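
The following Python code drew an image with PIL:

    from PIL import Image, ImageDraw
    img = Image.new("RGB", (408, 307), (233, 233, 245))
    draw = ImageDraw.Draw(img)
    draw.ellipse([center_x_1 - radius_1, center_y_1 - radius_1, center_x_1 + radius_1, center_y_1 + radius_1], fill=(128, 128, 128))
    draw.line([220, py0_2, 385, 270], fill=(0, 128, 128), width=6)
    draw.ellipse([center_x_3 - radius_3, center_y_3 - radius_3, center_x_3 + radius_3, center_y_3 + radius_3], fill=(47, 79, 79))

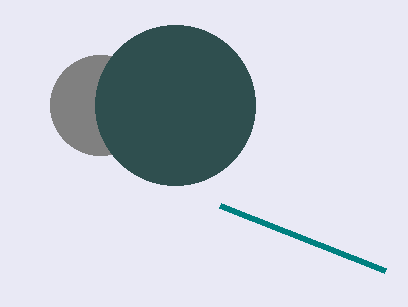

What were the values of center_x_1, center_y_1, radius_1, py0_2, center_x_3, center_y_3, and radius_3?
center_x_1 = 100; center_y_1 = 105; radius_1 = 50; py0_2 = 205; center_x_3 = 175; center_y_3 = 105; radius_3 = 80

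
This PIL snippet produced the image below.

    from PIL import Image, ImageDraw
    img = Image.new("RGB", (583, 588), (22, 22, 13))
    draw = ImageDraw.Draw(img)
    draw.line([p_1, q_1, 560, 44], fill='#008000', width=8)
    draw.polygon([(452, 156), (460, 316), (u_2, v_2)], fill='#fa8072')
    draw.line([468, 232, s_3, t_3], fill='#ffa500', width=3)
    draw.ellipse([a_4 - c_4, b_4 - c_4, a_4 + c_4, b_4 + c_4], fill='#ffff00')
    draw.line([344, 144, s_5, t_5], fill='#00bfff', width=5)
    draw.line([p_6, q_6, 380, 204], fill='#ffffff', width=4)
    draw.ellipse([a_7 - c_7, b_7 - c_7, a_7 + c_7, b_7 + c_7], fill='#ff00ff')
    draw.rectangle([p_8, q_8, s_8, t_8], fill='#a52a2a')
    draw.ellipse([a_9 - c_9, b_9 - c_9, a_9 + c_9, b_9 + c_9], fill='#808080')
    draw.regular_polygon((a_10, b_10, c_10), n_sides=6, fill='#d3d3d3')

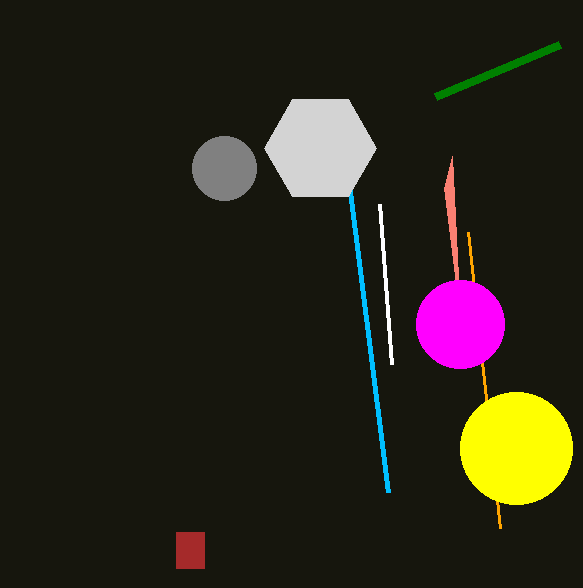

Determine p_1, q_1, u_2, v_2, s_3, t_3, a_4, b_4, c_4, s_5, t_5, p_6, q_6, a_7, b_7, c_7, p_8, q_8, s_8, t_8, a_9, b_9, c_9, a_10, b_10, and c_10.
p_1 = 436; q_1 = 96; u_2 = 444; v_2 = 188; s_3 = 500; t_3 = 528; a_4 = 516; b_4 = 448; c_4 = 56; s_5 = 388; t_5 = 492; p_6 = 392; q_6 = 364; a_7 = 460; b_7 = 324; c_7 = 44; p_8 = 176; q_8 = 532; s_8 = 204; t_8 = 568; a_9 = 224; b_9 = 168; c_9 = 32; a_10 = 320; b_10 = 148; c_10 = 56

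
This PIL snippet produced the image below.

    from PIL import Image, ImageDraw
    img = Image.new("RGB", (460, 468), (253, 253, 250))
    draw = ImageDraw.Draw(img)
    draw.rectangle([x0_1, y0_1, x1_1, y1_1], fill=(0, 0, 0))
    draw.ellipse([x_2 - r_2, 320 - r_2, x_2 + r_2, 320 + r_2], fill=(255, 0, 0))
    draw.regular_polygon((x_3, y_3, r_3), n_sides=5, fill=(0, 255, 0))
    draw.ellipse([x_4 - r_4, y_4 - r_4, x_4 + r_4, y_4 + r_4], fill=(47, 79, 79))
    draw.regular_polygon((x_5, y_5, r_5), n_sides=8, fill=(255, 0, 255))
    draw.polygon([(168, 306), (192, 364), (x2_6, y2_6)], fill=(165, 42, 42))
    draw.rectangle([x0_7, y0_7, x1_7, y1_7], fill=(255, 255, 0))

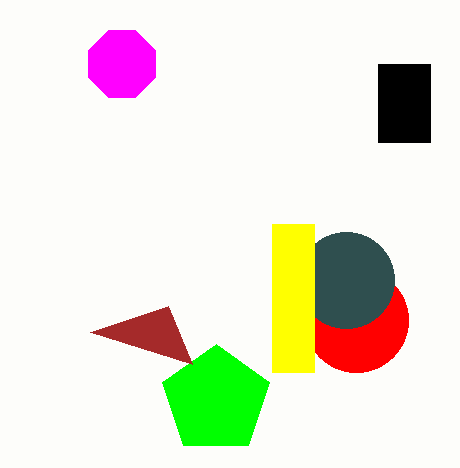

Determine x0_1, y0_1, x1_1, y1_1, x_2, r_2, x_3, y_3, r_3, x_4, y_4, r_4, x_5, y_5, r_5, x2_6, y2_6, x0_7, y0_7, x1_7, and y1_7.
x0_1 = 378; y0_1 = 64; x1_1 = 430; y1_1 = 142; x_2 = 356; r_2 = 52; x_3 = 216; y_3 = 400; r_3 = 56; x_4 = 346; y_4 = 280; r_4 = 48; x_5 = 122; y_5 = 64; r_5 = 36; x2_6 = 90; y2_6 = 332; x0_7 = 272; y0_7 = 224; x1_7 = 314; y1_7 = 372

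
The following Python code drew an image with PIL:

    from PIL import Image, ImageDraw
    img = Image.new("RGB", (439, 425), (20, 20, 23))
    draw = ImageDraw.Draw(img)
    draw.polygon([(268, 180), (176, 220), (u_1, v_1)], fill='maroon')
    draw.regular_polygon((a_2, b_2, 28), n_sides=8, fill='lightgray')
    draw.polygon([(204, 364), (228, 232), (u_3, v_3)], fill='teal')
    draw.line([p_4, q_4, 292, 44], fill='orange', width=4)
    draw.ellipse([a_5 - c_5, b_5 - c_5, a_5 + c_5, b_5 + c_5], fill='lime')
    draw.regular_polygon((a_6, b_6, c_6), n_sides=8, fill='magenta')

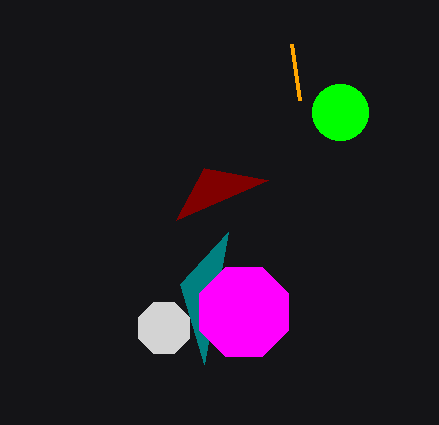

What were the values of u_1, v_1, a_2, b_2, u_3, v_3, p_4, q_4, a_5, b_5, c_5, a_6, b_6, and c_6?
u_1 = 204, v_1 = 168, a_2 = 164, b_2 = 328, u_3 = 180, v_3 = 284, p_4 = 300, q_4 = 100, a_5 = 340, b_5 = 112, c_5 = 28, a_6 = 244, b_6 = 312, c_6 = 48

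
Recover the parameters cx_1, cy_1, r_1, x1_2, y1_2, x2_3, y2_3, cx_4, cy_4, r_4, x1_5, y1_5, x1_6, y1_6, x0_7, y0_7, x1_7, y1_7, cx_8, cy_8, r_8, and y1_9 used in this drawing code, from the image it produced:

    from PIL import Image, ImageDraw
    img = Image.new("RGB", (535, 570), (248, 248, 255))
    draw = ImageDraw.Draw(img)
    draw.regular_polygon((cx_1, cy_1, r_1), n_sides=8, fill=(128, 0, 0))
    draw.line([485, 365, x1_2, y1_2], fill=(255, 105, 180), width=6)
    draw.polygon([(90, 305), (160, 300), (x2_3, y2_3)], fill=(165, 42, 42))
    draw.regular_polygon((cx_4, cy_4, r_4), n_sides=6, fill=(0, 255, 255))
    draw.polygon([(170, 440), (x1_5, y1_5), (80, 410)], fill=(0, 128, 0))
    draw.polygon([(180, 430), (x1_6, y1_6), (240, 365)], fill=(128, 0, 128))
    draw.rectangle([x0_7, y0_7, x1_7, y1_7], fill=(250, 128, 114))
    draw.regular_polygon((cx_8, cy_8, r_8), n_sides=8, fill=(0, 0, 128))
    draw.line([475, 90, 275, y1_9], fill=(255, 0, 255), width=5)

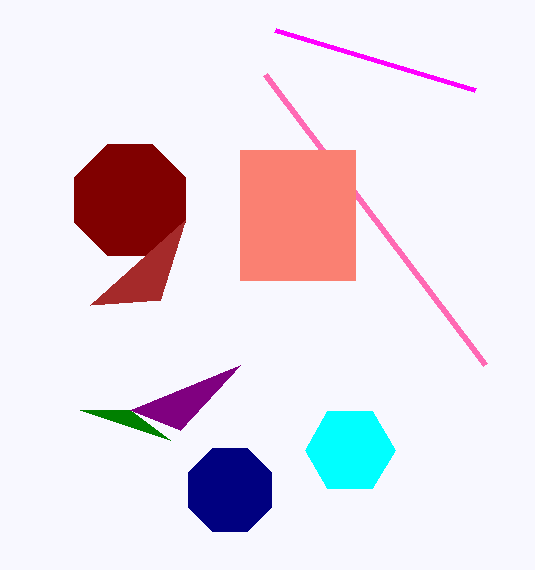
cx_1 = 130, cy_1 = 200, r_1 = 60, x1_2 = 265, y1_2 = 75, x2_3 = 185, y2_3 = 220, cx_4 = 350, cy_4 = 450, r_4 = 45, x1_5 = 130, y1_5 = 410, x1_6 = 130, y1_6 = 410, x0_7 = 240, y0_7 = 150, x1_7 = 355, y1_7 = 280, cx_8 = 230, cy_8 = 490, r_8 = 45, y1_9 = 30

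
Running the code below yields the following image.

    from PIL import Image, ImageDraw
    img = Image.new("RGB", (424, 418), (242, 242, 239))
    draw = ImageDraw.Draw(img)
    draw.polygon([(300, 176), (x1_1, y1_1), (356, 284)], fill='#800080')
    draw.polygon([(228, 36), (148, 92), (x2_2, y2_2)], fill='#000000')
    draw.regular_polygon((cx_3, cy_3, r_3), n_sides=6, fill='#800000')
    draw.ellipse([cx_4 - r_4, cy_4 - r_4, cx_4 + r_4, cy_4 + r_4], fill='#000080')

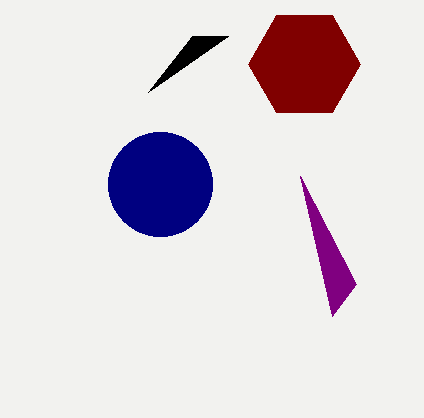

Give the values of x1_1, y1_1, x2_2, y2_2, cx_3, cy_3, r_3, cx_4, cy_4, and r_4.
x1_1 = 332, y1_1 = 316, x2_2 = 192, y2_2 = 36, cx_3 = 304, cy_3 = 64, r_3 = 56, cx_4 = 160, cy_4 = 184, r_4 = 52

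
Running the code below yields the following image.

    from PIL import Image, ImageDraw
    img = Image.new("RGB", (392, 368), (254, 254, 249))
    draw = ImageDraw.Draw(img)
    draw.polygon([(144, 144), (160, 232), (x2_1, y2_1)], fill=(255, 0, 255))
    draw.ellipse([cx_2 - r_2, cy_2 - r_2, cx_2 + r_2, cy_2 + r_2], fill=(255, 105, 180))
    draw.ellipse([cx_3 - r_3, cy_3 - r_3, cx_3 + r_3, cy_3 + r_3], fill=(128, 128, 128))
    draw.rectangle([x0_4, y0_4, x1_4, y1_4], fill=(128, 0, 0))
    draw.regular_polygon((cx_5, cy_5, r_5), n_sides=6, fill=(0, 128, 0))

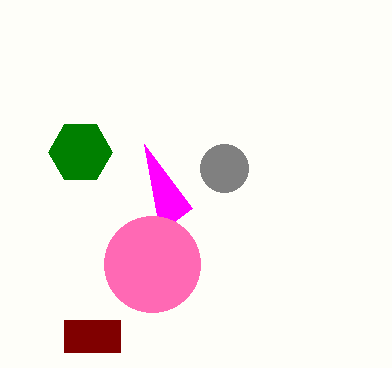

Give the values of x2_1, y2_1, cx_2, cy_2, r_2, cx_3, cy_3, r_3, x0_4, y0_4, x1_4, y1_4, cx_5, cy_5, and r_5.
x2_1 = 192
y2_1 = 208
cx_2 = 152
cy_2 = 264
r_2 = 48
cx_3 = 224
cy_3 = 168
r_3 = 24
x0_4 = 64
y0_4 = 320
x1_4 = 120
y1_4 = 352
cx_5 = 80
cy_5 = 152
r_5 = 32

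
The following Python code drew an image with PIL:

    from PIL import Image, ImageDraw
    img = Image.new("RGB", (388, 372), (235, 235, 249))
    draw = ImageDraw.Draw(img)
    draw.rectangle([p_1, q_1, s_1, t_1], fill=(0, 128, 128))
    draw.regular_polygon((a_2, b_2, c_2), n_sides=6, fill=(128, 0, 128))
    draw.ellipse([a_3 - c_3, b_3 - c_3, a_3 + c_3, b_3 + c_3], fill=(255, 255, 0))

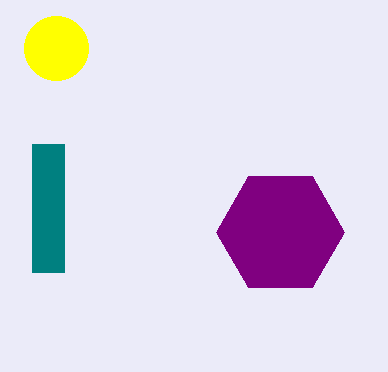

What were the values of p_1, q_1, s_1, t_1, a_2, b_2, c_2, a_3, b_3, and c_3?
p_1 = 32; q_1 = 144; s_1 = 64; t_1 = 272; a_2 = 280; b_2 = 232; c_2 = 64; a_3 = 56; b_3 = 48; c_3 = 32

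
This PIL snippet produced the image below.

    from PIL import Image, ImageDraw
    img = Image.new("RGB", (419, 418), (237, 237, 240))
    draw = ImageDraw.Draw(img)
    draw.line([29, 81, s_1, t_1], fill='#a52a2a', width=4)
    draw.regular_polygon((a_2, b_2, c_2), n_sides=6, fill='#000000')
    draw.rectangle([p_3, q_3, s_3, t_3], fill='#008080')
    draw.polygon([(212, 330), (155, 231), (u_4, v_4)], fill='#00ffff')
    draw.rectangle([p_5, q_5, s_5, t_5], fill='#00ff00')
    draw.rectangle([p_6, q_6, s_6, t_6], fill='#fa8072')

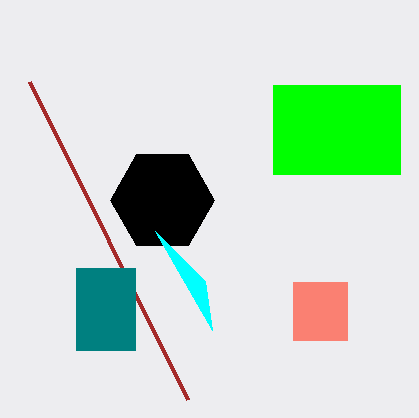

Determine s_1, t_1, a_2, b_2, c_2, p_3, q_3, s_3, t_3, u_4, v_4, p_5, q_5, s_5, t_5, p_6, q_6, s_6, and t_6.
s_1 = 187; t_1 = 399; a_2 = 162; b_2 = 200; c_2 = 52; p_3 = 76; q_3 = 268; s_3 = 135; t_3 = 350; u_4 = 205; v_4 = 281; p_5 = 273; q_5 = 85; s_5 = 400; t_5 = 174; p_6 = 293; q_6 = 282; s_6 = 347; t_6 = 340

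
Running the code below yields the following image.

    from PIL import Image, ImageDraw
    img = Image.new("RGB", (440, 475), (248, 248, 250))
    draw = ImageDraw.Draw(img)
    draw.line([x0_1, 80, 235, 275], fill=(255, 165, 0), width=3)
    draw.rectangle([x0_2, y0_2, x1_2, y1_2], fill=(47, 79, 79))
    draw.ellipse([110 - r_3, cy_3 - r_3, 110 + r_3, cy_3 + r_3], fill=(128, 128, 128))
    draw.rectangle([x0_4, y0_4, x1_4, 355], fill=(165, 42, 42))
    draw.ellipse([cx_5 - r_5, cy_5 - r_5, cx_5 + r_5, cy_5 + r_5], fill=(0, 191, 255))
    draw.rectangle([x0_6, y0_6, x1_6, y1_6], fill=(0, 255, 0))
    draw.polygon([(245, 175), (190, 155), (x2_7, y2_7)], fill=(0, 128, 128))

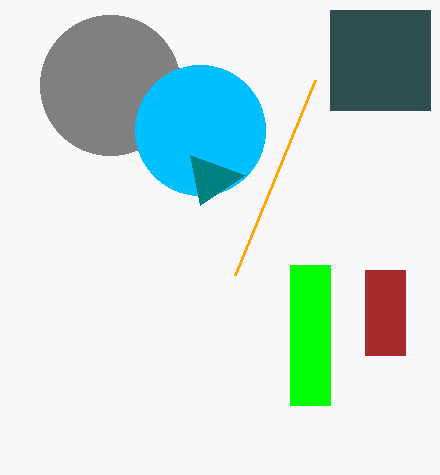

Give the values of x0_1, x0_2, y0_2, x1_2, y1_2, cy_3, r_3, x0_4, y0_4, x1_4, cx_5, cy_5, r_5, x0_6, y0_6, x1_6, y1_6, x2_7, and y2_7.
x0_1 = 315
x0_2 = 330
y0_2 = 10
x1_2 = 430
y1_2 = 110
cy_3 = 85
r_3 = 70
x0_4 = 365
y0_4 = 270
x1_4 = 405
cx_5 = 200
cy_5 = 130
r_5 = 65
x0_6 = 290
y0_6 = 265
x1_6 = 330
y1_6 = 405
x2_7 = 200
y2_7 = 205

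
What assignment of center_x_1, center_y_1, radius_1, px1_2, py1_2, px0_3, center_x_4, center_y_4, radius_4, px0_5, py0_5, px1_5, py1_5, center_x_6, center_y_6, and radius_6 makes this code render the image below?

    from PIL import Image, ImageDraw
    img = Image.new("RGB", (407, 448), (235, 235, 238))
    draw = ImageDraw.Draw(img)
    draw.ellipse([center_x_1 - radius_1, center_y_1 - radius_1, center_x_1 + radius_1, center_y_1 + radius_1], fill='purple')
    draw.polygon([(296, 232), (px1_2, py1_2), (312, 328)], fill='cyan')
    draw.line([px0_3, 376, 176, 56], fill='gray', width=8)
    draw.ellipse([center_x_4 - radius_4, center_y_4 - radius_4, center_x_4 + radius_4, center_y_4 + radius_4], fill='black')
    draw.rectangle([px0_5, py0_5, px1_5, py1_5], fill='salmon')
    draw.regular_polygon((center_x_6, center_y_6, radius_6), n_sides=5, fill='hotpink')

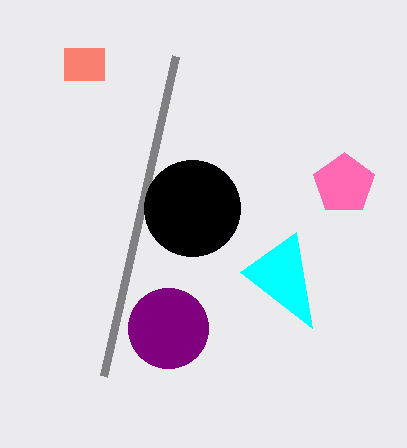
center_x_1 = 168
center_y_1 = 328
radius_1 = 40
px1_2 = 240
py1_2 = 272
px0_3 = 104
center_x_4 = 192
center_y_4 = 208
radius_4 = 48
px0_5 = 64
py0_5 = 48
px1_5 = 104
py1_5 = 80
center_x_6 = 344
center_y_6 = 184
radius_6 = 32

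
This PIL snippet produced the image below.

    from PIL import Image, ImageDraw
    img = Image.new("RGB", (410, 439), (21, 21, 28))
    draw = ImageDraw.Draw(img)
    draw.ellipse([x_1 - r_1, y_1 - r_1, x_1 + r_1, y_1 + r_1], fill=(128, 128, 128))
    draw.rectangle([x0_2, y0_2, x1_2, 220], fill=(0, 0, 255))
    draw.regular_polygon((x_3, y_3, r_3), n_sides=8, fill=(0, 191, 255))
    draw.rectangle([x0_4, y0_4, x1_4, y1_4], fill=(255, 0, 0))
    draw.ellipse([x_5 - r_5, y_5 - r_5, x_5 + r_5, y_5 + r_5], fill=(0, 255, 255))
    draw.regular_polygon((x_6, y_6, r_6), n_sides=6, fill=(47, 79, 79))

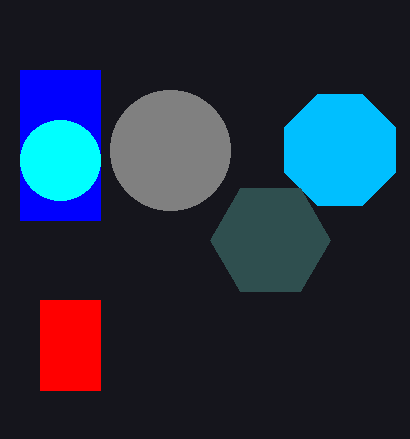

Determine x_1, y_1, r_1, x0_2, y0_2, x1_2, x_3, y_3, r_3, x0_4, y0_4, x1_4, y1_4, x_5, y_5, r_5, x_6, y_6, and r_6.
x_1 = 170
y_1 = 150
r_1 = 60
x0_2 = 20
y0_2 = 70
x1_2 = 100
x_3 = 340
y_3 = 150
r_3 = 60
x0_4 = 40
y0_4 = 300
x1_4 = 100
y1_4 = 390
x_5 = 60
y_5 = 160
r_5 = 40
x_6 = 270
y_6 = 240
r_6 = 60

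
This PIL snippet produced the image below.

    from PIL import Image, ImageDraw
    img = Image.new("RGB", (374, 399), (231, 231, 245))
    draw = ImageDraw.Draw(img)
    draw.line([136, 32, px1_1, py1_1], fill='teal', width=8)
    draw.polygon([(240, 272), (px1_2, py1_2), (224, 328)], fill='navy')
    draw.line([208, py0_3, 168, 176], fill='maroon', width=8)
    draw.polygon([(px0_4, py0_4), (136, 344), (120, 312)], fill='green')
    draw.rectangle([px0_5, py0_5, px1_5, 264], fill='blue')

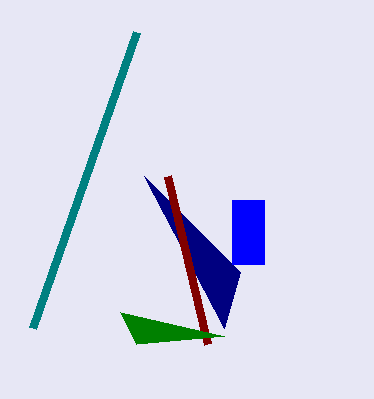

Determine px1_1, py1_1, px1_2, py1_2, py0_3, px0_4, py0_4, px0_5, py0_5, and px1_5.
px1_1 = 32; py1_1 = 328; px1_2 = 144; py1_2 = 176; py0_3 = 344; px0_4 = 224; py0_4 = 336; px0_5 = 232; py0_5 = 200; px1_5 = 264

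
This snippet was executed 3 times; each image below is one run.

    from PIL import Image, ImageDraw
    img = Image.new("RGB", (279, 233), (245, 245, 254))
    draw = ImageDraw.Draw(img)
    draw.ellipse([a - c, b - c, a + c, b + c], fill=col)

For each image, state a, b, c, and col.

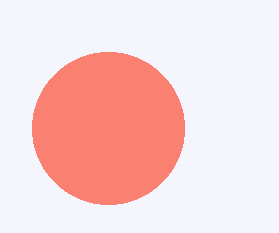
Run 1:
a = 108, b = 128, c = 76, col = 'salmon'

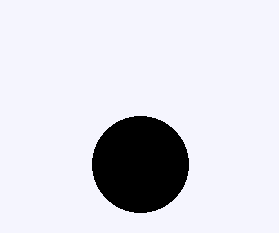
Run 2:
a = 140; b = 164; c = 48; col = 'black'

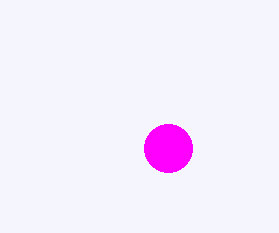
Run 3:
a = 168; b = 148; c = 24; col = 'magenta'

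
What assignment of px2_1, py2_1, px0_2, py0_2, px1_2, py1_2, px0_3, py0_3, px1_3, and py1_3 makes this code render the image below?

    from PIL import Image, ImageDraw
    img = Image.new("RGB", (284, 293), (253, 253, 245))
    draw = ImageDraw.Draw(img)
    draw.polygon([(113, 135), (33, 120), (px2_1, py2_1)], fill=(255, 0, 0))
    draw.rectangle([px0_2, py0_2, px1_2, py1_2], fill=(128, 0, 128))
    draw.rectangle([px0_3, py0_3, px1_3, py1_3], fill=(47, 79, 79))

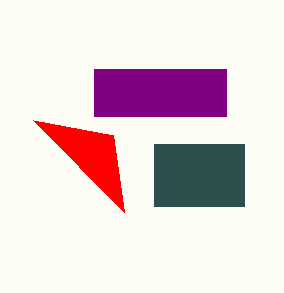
px2_1 = 124, py2_1 = 212, px0_2 = 94, py0_2 = 69, px1_2 = 226, py1_2 = 116, px0_3 = 154, py0_3 = 144, px1_3 = 244, py1_3 = 206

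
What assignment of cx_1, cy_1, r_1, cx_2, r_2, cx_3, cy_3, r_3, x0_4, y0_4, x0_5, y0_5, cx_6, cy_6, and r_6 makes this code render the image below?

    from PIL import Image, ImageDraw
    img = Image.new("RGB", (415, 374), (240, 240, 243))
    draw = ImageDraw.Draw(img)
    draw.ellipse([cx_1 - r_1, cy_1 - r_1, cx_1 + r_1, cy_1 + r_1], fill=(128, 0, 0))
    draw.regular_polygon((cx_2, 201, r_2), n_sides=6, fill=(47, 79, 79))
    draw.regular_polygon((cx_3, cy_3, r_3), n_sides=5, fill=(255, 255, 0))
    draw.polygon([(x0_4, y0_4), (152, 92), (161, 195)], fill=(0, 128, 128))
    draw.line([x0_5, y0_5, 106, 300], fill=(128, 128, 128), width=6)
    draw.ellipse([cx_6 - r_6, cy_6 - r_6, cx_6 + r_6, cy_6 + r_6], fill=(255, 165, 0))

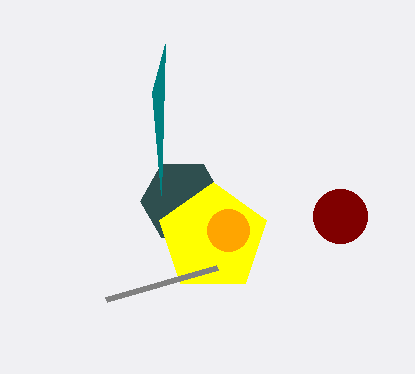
cx_1 = 340, cy_1 = 216, r_1 = 27, cx_2 = 182, r_2 = 42, cx_3 = 213, cy_3 = 238, r_3 = 56, x0_4 = 165, y0_4 = 44, x0_5 = 217, y0_5 = 268, cx_6 = 228, cy_6 = 230, r_6 = 21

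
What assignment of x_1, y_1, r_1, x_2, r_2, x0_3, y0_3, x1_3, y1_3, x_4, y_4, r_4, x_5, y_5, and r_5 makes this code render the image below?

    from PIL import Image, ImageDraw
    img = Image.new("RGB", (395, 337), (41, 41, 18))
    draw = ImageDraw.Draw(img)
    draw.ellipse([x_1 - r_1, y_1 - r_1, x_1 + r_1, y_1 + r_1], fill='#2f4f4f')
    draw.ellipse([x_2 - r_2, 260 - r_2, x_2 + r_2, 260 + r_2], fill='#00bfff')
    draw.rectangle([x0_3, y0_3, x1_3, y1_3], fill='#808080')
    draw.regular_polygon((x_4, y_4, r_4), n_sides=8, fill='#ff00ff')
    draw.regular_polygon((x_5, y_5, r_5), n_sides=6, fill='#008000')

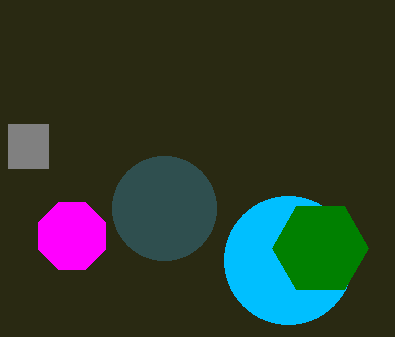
x_1 = 164; y_1 = 208; r_1 = 52; x_2 = 288; r_2 = 64; x0_3 = 8; y0_3 = 124; x1_3 = 48; y1_3 = 168; x_4 = 72; y_4 = 236; r_4 = 36; x_5 = 320; y_5 = 248; r_5 = 48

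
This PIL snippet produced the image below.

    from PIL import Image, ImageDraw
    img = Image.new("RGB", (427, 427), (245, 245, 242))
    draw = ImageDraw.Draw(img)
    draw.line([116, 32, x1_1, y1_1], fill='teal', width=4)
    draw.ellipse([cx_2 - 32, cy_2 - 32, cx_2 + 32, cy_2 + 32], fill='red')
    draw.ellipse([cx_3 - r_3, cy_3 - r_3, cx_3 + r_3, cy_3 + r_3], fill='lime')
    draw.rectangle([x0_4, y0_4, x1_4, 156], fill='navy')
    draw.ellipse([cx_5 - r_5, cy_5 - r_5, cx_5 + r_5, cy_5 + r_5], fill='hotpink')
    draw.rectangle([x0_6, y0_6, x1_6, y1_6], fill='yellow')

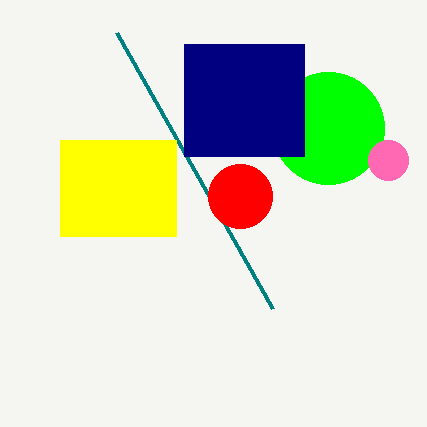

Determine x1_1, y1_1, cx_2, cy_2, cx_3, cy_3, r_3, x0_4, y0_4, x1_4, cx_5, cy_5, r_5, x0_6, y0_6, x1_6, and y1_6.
x1_1 = 272; y1_1 = 308; cx_2 = 240; cy_2 = 196; cx_3 = 328; cy_3 = 128; r_3 = 56; x0_4 = 184; y0_4 = 44; x1_4 = 304; cx_5 = 388; cy_5 = 160; r_5 = 20; x0_6 = 60; y0_6 = 140; x1_6 = 176; y1_6 = 236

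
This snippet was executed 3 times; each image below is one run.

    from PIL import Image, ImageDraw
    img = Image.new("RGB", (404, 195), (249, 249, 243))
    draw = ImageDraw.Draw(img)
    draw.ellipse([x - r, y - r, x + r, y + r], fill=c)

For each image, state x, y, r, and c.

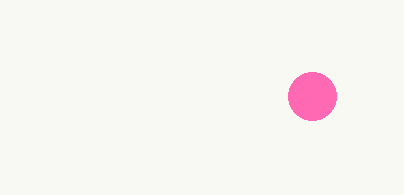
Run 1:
x = 312; y = 96; r = 24; c = 'hotpink'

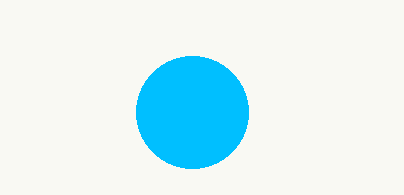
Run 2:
x = 192; y = 112; r = 56; c = 'deepskyblue'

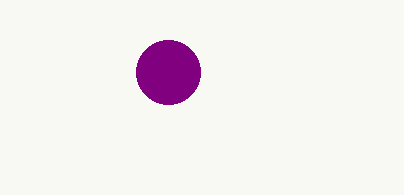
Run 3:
x = 168, y = 72, r = 32, c = 'purple'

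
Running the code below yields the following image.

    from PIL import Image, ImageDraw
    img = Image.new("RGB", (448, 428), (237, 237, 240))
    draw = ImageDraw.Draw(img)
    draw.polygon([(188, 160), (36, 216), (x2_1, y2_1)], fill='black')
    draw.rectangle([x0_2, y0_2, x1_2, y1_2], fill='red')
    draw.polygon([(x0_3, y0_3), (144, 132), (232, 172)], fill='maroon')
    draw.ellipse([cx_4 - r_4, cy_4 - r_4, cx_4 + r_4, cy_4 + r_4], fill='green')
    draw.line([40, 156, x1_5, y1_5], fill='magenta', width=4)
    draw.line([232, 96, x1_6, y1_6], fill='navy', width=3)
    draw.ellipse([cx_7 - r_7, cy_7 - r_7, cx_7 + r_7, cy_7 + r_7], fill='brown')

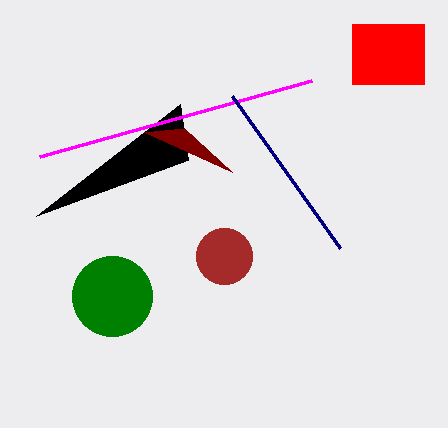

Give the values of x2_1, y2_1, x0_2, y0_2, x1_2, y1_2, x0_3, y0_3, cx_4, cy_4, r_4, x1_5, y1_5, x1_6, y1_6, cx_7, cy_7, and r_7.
x2_1 = 180, y2_1 = 104, x0_2 = 352, y0_2 = 24, x1_2 = 424, y1_2 = 84, x0_3 = 184, y0_3 = 128, cx_4 = 112, cy_4 = 296, r_4 = 40, x1_5 = 312, y1_5 = 80, x1_6 = 340, y1_6 = 248, cx_7 = 224, cy_7 = 256, r_7 = 28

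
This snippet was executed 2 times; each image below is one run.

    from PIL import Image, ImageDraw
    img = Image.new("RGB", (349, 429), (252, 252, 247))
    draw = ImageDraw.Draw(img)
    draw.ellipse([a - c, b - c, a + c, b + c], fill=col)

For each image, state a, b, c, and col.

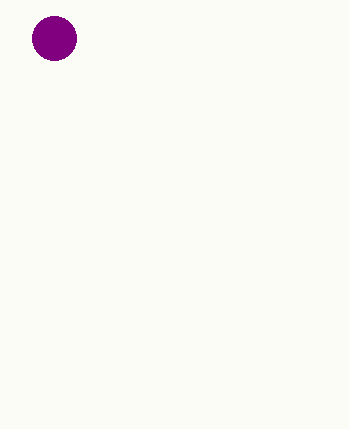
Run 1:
a = 54
b = 38
c = 22
col = 'purple'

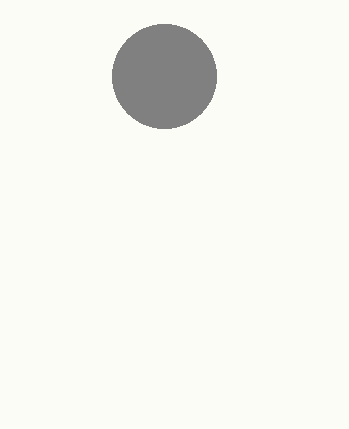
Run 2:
a = 164, b = 76, c = 52, col = 'gray'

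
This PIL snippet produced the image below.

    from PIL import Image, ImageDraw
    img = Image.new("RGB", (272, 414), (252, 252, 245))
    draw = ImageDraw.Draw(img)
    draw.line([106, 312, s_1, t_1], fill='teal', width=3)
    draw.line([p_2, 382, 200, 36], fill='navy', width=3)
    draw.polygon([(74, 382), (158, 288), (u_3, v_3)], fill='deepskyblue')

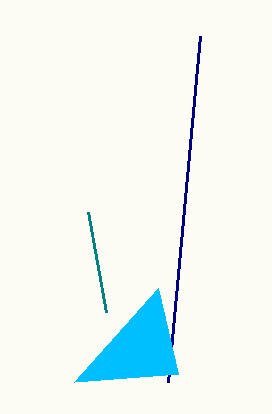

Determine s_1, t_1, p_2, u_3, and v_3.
s_1 = 88; t_1 = 212; p_2 = 168; u_3 = 178; v_3 = 374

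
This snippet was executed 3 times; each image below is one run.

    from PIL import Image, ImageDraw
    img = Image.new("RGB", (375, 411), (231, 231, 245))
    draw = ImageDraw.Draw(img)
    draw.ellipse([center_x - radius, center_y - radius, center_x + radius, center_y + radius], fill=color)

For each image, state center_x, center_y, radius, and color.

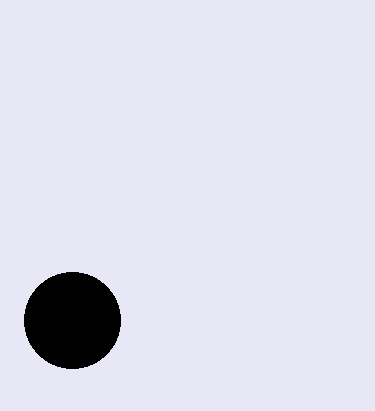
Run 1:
center_x = 72, center_y = 320, radius = 48, color = 'black'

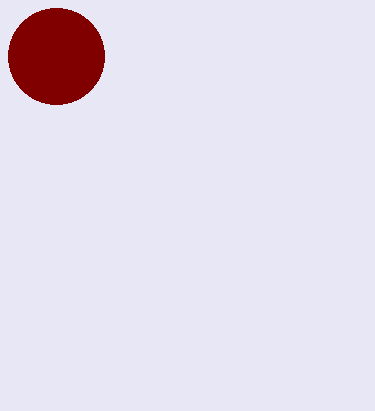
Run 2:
center_x = 56
center_y = 56
radius = 48
color = 'maroon'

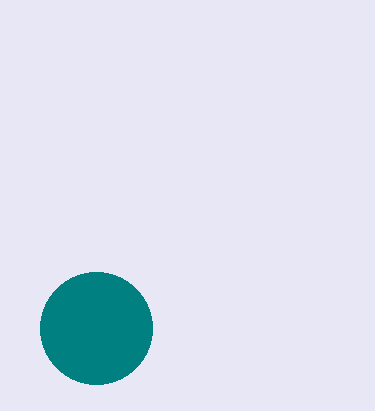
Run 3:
center_x = 96, center_y = 328, radius = 56, color = 'teal'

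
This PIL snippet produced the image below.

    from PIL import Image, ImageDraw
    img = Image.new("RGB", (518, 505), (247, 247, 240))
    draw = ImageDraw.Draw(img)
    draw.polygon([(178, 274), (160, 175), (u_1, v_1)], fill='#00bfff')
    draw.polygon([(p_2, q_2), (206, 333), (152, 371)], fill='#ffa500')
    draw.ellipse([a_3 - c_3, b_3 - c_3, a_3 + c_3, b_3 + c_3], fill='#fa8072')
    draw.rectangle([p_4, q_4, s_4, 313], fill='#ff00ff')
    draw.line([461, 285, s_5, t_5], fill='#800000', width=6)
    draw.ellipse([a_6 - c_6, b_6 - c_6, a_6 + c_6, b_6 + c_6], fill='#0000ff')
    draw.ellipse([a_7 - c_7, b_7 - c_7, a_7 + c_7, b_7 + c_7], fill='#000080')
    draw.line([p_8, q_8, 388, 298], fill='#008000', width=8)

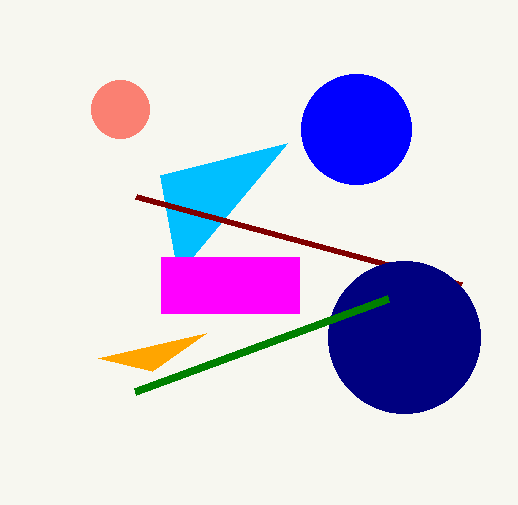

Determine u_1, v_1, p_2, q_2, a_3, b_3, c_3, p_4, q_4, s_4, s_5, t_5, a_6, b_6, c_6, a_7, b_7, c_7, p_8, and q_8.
u_1 = 287
v_1 = 143
p_2 = 98
q_2 = 358
a_3 = 120
b_3 = 109
c_3 = 29
p_4 = 161
q_4 = 257
s_4 = 299
s_5 = 136
t_5 = 197
a_6 = 356
b_6 = 129
c_6 = 55
a_7 = 404
b_7 = 337
c_7 = 76
p_8 = 135
q_8 = 391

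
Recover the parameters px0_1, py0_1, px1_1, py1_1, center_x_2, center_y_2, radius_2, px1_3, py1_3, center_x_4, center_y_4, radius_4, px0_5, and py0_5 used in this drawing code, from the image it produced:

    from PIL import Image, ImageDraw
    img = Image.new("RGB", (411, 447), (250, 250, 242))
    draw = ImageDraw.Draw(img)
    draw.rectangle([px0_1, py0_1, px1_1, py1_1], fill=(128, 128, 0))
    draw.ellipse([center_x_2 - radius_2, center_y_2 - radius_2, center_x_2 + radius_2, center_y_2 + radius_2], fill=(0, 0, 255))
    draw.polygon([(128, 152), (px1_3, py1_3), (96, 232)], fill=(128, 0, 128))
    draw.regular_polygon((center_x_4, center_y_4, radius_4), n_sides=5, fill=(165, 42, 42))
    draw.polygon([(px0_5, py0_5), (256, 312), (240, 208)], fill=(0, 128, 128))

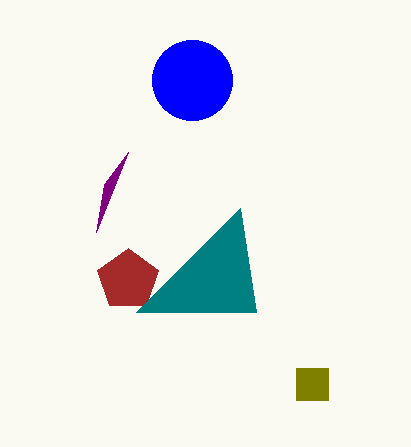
px0_1 = 296
py0_1 = 368
px1_1 = 328
py1_1 = 400
center_x_2 = 192
center_y_2 = 80
radius_2 = 40
px1_3 = 104
py1_3 = 184
center_x_4 = 128
center_y_4 = 280
radius_4 = 32
px0_5 = 136
py0_5 = 312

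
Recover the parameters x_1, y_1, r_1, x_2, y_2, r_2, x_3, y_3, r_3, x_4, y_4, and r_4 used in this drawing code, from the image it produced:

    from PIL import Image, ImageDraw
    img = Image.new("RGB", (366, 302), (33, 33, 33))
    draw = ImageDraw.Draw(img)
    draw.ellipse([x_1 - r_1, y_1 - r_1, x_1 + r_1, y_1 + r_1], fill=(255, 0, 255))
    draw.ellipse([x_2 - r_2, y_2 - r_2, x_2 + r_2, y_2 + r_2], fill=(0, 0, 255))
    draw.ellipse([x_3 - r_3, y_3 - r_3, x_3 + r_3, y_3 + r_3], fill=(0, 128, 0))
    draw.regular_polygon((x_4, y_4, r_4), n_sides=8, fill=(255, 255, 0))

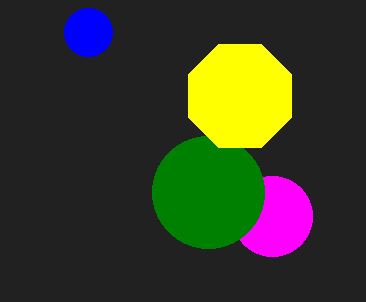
x_1 = 272
y_1 = 216
r_1 = 40
x_2 = 88
y_2 = 32
r_2 = 24
x_3 = 208
y_3 = 192
r_3 = 56
x_4 = 240
y_4 = 96
r_4 = 56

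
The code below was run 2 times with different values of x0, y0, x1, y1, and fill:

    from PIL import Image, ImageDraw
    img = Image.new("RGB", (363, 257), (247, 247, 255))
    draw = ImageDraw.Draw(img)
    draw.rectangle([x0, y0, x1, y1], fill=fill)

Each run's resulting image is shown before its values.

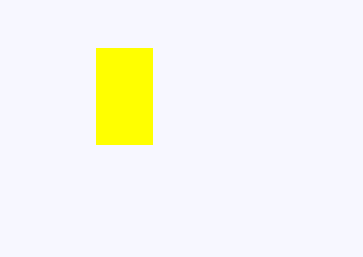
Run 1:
x0 = 96, y0 = 48, x1 = 152, y1 = 144, fill = 'yellow'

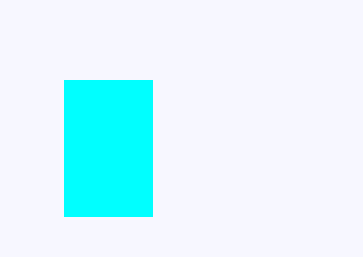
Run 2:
x0 = 64, y0 = 80, x1 = 152, y1 = 216, fill = 'cyan'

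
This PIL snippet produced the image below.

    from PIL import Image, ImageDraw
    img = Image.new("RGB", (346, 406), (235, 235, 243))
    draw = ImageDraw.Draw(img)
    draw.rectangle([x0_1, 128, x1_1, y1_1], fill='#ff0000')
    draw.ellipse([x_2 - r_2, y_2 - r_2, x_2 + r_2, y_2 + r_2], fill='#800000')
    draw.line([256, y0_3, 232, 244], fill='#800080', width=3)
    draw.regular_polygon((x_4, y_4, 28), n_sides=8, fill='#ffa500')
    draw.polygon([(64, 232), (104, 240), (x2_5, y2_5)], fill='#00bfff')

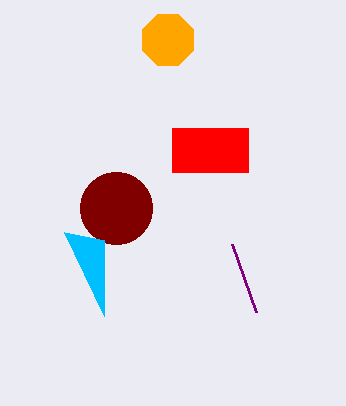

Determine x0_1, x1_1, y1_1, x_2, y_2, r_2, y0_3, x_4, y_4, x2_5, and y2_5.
x0_1 = 172; x1_1 = 248; y1_1 = 172; x_2 = 116; y_2 = 208; r_2 = 36; y0_3 = 312; x_4 = 168; y_4 = 40; x2_5 = 104; y2_5 = 316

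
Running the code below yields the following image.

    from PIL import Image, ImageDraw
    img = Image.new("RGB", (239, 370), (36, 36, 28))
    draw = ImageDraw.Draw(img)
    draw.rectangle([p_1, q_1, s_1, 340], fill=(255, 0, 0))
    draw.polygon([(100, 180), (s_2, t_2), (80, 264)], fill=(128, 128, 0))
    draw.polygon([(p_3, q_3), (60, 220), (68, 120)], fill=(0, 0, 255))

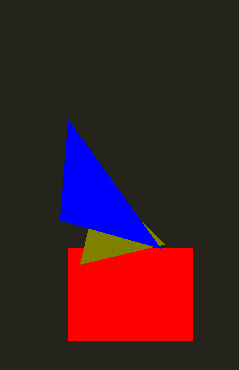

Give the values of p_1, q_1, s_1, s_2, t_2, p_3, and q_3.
p_1 = 68
q_1 = 248
s_1 = 192
s_2 = 164
t_2 = 244
p_3 = 160
q_3 = 248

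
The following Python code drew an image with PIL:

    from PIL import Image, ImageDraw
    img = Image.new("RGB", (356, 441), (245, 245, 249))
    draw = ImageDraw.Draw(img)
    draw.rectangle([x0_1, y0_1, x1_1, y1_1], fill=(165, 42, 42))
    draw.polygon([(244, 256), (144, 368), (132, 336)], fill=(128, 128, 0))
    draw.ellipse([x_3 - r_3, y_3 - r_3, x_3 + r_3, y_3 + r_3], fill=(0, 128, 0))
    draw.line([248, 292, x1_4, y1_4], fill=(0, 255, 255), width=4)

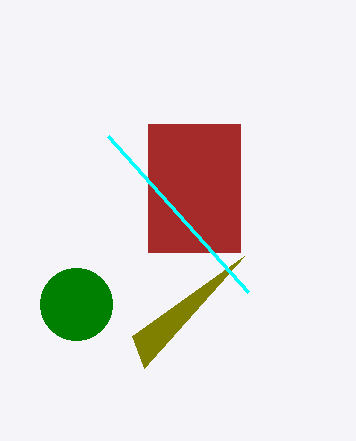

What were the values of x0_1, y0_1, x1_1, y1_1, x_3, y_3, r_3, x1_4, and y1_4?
x0_1 = 148
y0_1 = 124
x1_1 = 240
y1_1 = 252
x_3 = 76
y_3 = 304
r_3 = 36
x1_4 = 108
y1_4 = 136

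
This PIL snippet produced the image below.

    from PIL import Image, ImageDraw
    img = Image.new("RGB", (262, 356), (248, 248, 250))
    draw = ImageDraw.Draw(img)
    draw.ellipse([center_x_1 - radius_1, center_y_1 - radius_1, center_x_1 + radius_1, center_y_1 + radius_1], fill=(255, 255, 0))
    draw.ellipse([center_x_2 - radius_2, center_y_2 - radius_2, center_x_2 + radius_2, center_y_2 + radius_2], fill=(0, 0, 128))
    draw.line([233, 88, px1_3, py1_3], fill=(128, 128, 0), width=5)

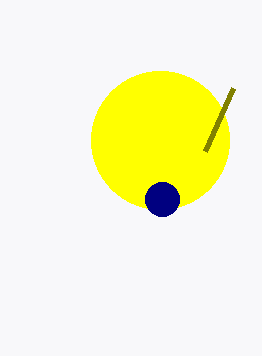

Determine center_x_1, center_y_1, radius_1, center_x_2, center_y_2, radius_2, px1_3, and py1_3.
center_x_1 = 160
center_y_1 = 140
radius_1 = 69
center_x_2 = 162
center_y_2 = 199
radius_2 = 17
px1_3 = 205
py1_3 = 151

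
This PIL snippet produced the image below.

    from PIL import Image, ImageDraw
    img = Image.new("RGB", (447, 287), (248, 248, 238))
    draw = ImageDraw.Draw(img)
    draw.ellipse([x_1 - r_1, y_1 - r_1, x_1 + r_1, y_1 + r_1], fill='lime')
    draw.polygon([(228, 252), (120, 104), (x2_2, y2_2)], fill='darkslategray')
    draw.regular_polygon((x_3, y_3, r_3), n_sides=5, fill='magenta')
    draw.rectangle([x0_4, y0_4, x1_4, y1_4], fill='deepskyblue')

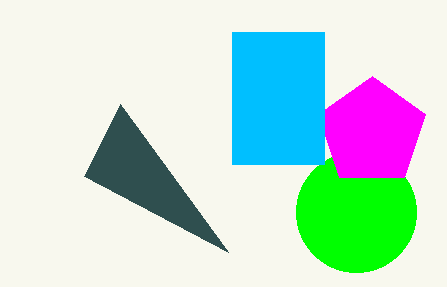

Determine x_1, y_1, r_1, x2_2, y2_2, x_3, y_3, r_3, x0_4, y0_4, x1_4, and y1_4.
x_1 = 356; y_1 = 212; r_1 = 60; x2_2 = 84; y2_2 = 176; x_3 = 372; y_3 = 132; r_3 = 56; x0_4 = 232; y0_4 = 32; x1_4 = 324; y1_4 = 164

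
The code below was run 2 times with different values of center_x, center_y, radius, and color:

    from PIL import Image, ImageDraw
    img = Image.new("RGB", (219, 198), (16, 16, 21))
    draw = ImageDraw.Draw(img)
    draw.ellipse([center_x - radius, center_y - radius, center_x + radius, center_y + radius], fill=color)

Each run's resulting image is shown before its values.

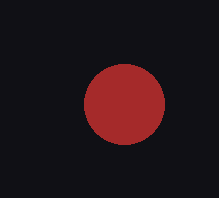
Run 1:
center_x = 124, center_y = 104, radius = 40, color = 'brown'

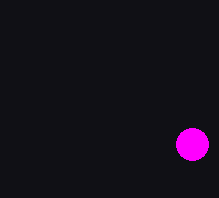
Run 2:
center_x = 192; center_y = 144; radius = 16; color = 'magenta'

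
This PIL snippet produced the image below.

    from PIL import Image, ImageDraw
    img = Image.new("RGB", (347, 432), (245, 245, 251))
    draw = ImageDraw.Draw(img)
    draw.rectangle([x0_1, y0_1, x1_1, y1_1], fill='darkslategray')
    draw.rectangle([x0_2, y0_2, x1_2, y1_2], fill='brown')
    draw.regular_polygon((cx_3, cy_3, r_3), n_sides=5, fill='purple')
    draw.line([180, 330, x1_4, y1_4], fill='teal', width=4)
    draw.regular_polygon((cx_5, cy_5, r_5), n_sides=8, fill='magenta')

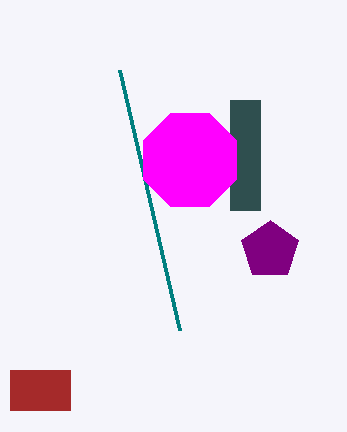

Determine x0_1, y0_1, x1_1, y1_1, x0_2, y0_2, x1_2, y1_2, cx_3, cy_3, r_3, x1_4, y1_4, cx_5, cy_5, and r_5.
x0_1 = 230, y0_1 = 100, x1_1 = 260, y1_1 = 210, x0_2 = 10, y0_2 = 370, x1_2 = 70, y1_2 = 410, cx_3 = 270, cy_3 = 250, r_3 = 30, x1_4 = 120, y1_4 = 70, cx_5 = 190, cy_5 = 160, r_5 = 50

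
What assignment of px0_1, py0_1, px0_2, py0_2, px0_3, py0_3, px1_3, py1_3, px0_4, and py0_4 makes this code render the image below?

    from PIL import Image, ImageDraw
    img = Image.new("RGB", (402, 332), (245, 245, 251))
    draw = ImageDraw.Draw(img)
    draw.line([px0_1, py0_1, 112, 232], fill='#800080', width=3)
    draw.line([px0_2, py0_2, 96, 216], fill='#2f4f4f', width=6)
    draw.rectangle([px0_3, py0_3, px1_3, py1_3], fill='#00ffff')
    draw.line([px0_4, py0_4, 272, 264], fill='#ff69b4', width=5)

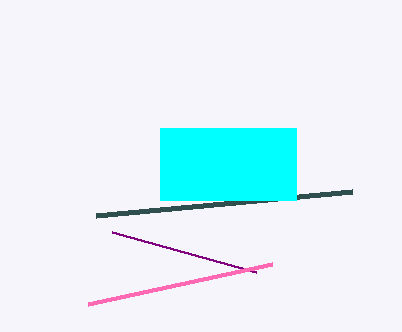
px0_1 = 256
py0_1 = 272
px0_2 = 352
py0_2 = 192
px0_3 = 160
py0_3 = 128
px1_3 = 296
py1_3 = 200
px0_4 = 88
py0_4 = 304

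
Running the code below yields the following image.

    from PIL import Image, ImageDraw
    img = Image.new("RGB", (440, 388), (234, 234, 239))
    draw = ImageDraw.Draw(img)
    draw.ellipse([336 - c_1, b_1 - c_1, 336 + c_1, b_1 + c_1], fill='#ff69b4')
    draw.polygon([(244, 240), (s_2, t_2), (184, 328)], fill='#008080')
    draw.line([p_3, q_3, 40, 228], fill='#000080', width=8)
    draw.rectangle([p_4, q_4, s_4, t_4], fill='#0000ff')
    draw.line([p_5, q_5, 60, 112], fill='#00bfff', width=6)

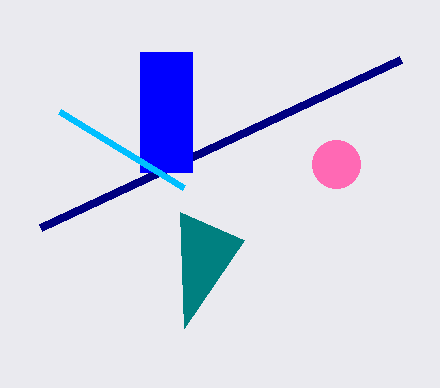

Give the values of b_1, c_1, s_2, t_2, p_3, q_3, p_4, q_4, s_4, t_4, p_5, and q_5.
b_1 = 164
c_1 = 24
s_2 = 180
t_2 = 212
p_3 = 400
q_3 = 60
p_4 = 140
q_4 = 52
s_4 = 192
t_4 = 172
p_5 = 184
q_5 = 188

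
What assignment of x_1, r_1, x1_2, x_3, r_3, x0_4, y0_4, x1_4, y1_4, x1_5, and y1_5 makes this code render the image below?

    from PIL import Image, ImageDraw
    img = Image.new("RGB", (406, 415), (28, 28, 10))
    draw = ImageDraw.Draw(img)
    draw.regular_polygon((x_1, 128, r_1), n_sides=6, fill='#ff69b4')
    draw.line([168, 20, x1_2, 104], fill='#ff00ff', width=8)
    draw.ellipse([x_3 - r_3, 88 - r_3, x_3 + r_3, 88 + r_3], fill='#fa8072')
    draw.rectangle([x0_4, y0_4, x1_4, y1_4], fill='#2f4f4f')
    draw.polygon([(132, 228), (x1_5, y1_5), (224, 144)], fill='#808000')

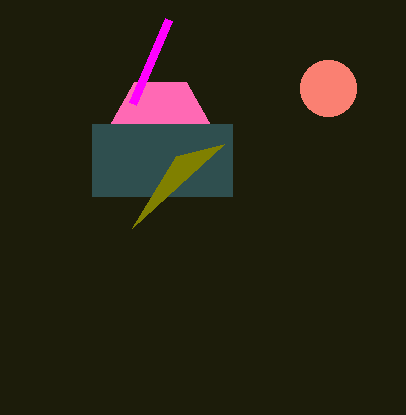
x_1 = 160
r_1 = 52
x1_2 = 132
x_3 = 328
r_3 = 28
x0_4 = 92
y0_4 = 124
x1_4 = 232
y1_4 = 196
x1_5 = 176
y1_5 = 156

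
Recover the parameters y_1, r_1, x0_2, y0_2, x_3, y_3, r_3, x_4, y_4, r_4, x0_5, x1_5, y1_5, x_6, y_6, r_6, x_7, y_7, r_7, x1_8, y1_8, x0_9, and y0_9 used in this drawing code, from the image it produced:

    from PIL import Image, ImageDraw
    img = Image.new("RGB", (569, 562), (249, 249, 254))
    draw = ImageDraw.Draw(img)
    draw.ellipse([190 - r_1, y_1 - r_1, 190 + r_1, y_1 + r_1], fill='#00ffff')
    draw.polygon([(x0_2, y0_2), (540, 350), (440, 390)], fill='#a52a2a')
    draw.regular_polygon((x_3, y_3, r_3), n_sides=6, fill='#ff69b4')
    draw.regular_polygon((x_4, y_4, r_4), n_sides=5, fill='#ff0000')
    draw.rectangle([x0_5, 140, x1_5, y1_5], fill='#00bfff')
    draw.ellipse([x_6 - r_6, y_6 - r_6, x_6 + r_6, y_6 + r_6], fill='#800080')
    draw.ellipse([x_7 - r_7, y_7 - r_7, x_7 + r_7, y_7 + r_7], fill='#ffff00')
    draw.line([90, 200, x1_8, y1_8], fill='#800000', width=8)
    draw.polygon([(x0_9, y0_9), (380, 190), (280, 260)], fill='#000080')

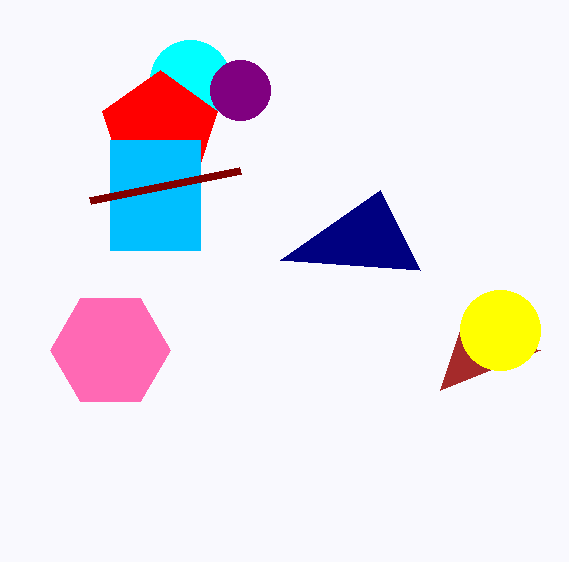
y_1 = 80
r_1 = 40
x0_2 = 460
y0_2 = 330
x_3 = 110
y_3 = 350
r_3 = 60
x_4 = 160
y_4 = 130
r_4 = 60
x0_5 = 110
x1_5 = 200
y1_5 = 250
x_6 = 240
y_6 = 90
r_6 = 30
x_7 = 500
y_7 = 330
r_7 = 40
x1_8 = 240
y1_8 = 170
x0_9 = 420
y0_9 = 270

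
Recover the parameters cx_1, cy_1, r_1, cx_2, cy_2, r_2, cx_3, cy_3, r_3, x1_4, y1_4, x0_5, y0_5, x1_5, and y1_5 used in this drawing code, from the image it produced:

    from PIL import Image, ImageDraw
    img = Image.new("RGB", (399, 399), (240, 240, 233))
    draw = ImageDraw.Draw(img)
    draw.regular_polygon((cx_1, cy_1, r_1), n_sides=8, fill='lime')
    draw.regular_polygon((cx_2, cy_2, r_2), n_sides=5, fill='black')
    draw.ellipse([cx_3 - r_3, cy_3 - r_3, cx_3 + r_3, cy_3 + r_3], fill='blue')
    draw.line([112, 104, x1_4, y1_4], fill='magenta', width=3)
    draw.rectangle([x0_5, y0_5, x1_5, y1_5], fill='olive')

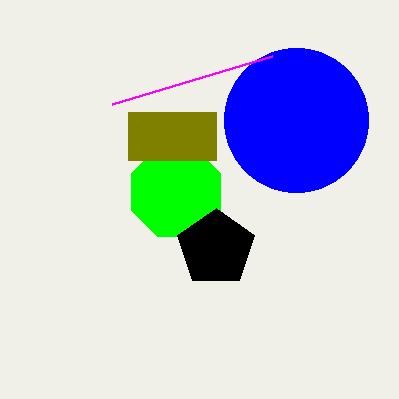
cx_1 = 176, cy_1 = 192, r_1 = 48, cx_2 = 216, cy_2 = 248, r_2 = 40, cx_3 = 296, cy_3 = 120, r_3 = 72, x1_4 = 272, y1_4 = 56, x0_5 = 128, y0_5 = 112, x1_5 = 216, y1_5 = 160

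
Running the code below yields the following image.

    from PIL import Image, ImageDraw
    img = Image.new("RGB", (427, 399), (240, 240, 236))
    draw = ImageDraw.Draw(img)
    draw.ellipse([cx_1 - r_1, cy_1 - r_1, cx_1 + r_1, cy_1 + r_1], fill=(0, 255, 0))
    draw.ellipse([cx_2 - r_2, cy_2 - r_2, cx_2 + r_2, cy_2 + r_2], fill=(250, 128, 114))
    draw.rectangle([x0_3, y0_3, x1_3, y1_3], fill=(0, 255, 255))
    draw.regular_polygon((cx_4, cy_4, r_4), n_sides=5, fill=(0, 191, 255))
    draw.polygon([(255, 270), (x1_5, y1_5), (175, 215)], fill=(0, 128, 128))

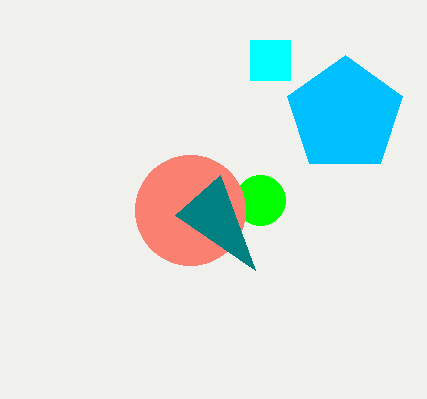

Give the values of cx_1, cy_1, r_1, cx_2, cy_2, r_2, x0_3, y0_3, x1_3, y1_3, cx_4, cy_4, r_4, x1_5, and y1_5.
cx_1 = 260, cy_1 = 200, r_1 = 25, cx_2 = 190, cy_2 = 210, r_2 = 55, x0_3 = 250, y0_3 = 40, x1_3 = 290, y1_3 = 80, cx_4 = 345, cy_4 = 115, r_4 = 60, x1_5 = 220, y1_5 = 175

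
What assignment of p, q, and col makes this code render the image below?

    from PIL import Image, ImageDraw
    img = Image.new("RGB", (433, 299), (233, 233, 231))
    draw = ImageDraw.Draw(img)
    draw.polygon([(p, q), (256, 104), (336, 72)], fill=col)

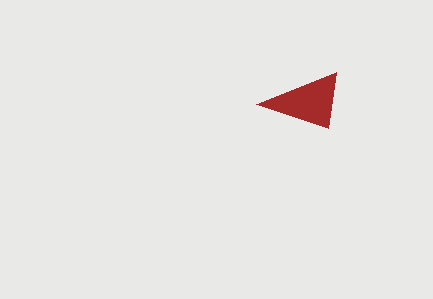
p = 328; q = 128; col = 'brown'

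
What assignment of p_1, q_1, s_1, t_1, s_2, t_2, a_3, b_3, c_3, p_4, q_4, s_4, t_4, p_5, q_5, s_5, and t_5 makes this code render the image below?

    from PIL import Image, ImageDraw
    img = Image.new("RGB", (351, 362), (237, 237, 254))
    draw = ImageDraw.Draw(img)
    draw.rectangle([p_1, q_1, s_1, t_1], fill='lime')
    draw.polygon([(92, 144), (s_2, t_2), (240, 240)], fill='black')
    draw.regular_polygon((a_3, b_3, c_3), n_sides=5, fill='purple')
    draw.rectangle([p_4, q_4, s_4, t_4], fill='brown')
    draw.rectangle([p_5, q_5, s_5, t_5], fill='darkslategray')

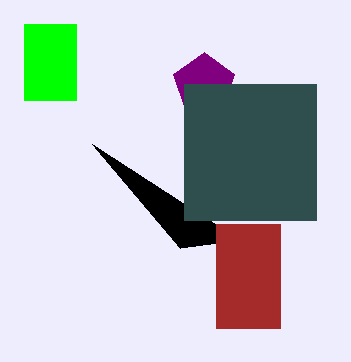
p_1 = 24, q_1 = 24, s_1 = 76, t_1 = 100, s_2 = 180, t_2 = 248, a_3 = 204, b_3 = 84, c_3 = 32, p_4 = 216, q_4 = 224, s_4 = 280, t_4 = 328, p_5 = 184, q_5 = 84, s_5 = 316, t_5 = 220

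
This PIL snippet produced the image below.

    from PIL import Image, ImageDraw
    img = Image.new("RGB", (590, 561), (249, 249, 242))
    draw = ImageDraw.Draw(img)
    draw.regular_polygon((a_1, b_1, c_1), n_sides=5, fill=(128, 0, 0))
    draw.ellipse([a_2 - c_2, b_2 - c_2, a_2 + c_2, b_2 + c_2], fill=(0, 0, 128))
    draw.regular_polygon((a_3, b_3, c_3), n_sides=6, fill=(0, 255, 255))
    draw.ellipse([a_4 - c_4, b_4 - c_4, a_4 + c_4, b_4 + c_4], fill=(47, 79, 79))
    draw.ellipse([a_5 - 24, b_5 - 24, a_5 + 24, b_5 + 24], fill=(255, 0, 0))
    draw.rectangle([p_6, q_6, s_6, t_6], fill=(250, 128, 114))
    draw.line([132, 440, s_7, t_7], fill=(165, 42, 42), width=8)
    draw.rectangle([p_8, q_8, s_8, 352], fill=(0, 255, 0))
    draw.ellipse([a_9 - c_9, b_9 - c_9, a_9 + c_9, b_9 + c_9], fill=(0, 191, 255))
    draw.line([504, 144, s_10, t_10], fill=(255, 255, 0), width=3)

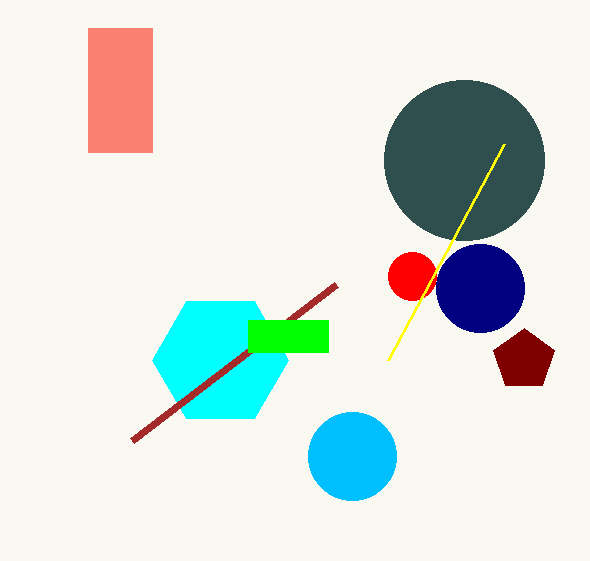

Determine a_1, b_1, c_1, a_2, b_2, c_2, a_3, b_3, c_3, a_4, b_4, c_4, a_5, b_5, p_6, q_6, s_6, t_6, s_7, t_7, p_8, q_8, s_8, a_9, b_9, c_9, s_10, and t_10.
a_1 = 524; b_1 = 360; c_1 = 32; a_2 = 480; b_2 = 288; c_2 = 44; a_3 = 220; b_3 = 360; c_3 = 68; a_4 = 464; b_4 = 160; c_4 = 80; a_5 = 412; b_5 = 276; p_6 = 88; q_6 = 28; s_6 = 152; t_6 = 152; s_7 = 336; t_7 = 284; p_8 = 248; q_8 = 320; s_8 = 328; a_9 = 352; b_9 = 456; c_9 = 44; s_10 = 388; t_10 = 360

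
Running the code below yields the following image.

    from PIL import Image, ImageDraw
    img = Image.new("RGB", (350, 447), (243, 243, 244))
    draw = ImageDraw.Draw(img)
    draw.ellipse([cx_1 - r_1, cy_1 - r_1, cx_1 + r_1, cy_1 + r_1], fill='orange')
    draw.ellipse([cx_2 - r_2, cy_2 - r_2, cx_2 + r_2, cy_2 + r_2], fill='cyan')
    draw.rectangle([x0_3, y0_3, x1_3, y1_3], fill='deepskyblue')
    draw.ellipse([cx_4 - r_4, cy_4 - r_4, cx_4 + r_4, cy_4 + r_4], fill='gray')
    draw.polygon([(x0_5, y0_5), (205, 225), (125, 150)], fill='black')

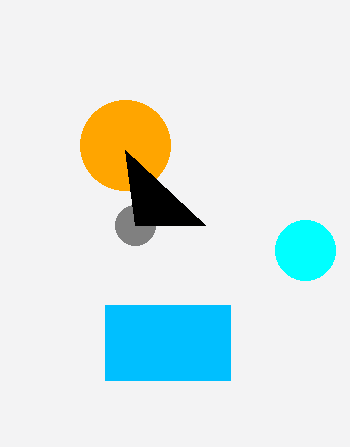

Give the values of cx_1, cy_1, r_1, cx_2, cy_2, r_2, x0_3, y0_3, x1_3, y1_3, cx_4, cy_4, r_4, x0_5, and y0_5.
cx_1 = 125; cy_1 = 145; r_1 = 45; cx_2 = 305; cy_2 = 250; r_2 = 30; x0_3 = 105; y0_3 = 305; x1_3 = 230; y1_3 = 380; cx_4 = 135; cy_4 = 225; r_4 = 20; x0_5 = 135; y0_5 = 225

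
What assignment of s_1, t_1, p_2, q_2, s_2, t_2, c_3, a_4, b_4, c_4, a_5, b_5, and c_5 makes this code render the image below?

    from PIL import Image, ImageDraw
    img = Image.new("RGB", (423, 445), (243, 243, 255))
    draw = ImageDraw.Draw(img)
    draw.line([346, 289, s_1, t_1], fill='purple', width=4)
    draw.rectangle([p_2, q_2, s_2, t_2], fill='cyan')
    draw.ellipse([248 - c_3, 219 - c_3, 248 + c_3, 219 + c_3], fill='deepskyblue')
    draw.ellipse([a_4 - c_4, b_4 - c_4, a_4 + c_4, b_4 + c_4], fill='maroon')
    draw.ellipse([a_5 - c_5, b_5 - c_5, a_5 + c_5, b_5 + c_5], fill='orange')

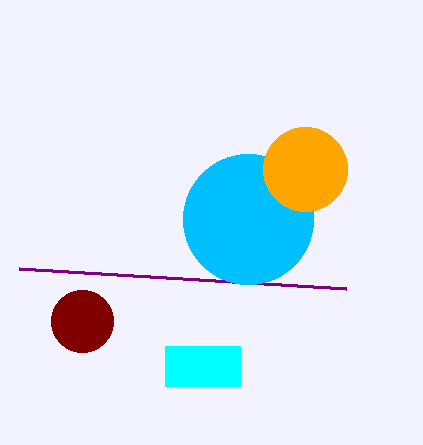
s_1 = 19
t_1 = 269
p_2 = 165
q_2 = 346
s_2 = 240
t_2 = 386
c_3 = 65
a_4 = 82
b_4 = 321
c_4 = 31
a_5 = 305
b_5 = 169
c_5 = 42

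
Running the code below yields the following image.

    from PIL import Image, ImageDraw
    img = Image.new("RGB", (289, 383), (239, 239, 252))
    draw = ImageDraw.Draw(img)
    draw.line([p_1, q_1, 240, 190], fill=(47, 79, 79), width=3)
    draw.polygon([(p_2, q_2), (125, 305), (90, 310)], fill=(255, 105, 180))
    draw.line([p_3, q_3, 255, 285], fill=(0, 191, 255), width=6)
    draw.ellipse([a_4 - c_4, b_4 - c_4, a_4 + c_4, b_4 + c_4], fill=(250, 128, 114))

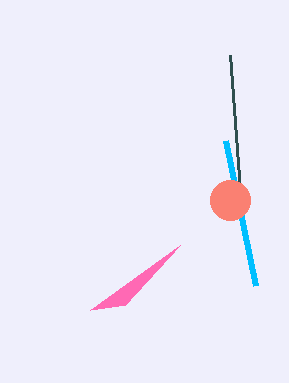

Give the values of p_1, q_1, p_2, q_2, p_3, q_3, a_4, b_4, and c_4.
p_1 = 230; q_1 = 55; p_2 = 180; q_2 = 245; p_3 = 225; q_3 = 140; a_4 = 230; b_4 = 200; c_4 = 20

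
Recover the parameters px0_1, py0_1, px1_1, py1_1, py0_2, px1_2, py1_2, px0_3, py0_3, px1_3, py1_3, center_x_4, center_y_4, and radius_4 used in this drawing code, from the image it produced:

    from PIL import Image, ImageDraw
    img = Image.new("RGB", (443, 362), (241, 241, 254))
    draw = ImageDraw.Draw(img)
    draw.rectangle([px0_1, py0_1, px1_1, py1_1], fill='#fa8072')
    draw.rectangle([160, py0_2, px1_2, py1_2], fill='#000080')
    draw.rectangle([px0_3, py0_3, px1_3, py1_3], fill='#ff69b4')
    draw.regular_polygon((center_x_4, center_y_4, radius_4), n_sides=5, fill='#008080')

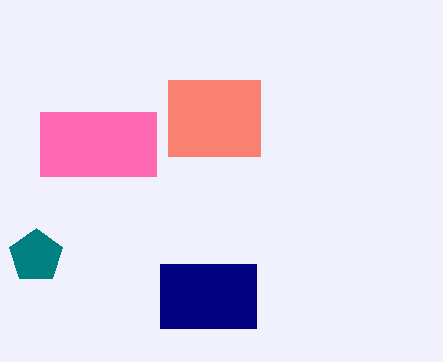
px0_1 = 168
py0_1 = 80
px1_1 = 260
py1_1 = 156
py0_2 = 264
px1_2 = 256
py1_2 = 328
px0_3 = 40
py0_3 = 112
px1_3 = 156
py1_3 = 176
center_x_4 = 36
center_y_4 = 256
radius_4 = 28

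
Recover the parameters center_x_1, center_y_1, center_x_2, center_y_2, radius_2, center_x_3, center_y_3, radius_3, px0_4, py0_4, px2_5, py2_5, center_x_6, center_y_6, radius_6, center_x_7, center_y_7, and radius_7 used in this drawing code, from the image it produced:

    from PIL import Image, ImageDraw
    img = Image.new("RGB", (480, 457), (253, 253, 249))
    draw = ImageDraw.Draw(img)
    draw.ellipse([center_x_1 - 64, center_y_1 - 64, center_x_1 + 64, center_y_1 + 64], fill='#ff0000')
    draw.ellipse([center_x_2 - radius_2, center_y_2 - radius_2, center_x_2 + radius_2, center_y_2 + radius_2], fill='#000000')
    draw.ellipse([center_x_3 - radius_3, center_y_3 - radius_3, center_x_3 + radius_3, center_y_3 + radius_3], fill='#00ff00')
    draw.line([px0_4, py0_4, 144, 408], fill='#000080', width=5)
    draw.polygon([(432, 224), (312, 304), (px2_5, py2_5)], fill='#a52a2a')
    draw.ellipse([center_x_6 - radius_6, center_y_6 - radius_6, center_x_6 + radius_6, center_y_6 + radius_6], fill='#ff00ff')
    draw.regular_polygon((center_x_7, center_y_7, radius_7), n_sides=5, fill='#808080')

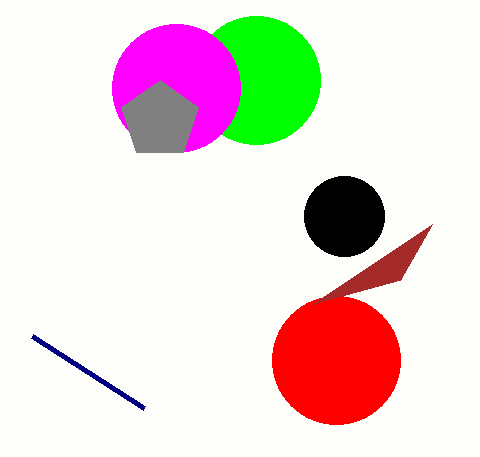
center_x_1 = 336, center_y_1 = 360, center_x_2 = 344, center_y_2 = 216, radius_2 = 40, center_x_3 = 256, center_y_3 = 80, radius_3 = 64, px0_4 = 32, py0_4 = 336, px2_5 = 400, py2_5 = 280, center_x_6 = 176, center_y_6 = 88, radius_6 = 64, center_x_7 = 160, center_y_7 = 120, radius_7 = 40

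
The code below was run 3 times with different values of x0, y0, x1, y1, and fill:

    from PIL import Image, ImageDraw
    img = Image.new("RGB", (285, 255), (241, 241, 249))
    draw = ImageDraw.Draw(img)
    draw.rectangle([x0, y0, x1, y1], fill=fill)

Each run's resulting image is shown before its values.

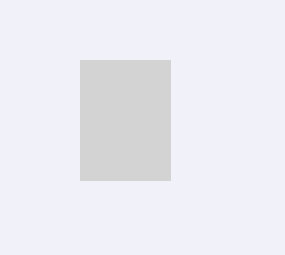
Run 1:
x0 = 80; y0 = 60; x1 = 170; y1 = 180; fill = 'lightgray'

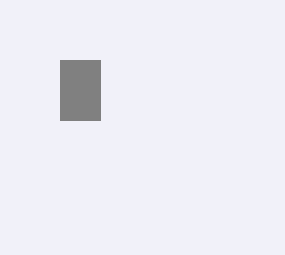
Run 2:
x0 = 60; y0 = 60; x1 = 100; y1 = 120; fill = 'gray'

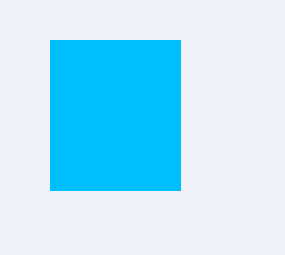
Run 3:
x0 = 50
y0 = 40
x1 = 180
y1 = 190
fill = 'deepskyblue'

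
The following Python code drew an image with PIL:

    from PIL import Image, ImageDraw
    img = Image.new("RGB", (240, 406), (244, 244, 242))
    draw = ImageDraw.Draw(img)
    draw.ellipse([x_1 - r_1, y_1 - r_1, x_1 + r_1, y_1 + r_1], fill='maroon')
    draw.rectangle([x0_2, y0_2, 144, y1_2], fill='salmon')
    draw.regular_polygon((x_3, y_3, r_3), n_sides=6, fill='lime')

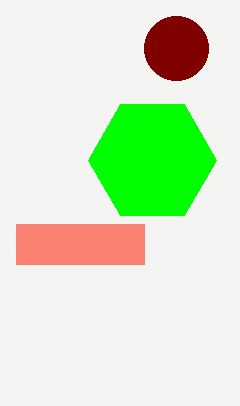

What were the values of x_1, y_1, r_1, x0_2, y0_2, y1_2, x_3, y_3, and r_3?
x_1 = 176
y_1 = 48
r_1 = 32
x0_2 = 16
y0_2 = 224
y1_2 = 264
x_3 = 152
y_3 = 160
r_3 = 64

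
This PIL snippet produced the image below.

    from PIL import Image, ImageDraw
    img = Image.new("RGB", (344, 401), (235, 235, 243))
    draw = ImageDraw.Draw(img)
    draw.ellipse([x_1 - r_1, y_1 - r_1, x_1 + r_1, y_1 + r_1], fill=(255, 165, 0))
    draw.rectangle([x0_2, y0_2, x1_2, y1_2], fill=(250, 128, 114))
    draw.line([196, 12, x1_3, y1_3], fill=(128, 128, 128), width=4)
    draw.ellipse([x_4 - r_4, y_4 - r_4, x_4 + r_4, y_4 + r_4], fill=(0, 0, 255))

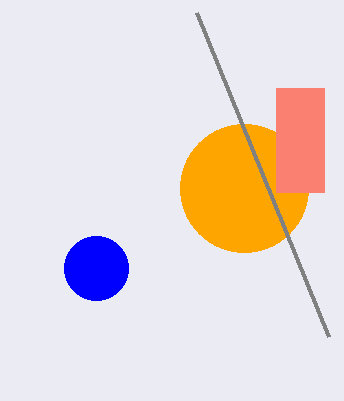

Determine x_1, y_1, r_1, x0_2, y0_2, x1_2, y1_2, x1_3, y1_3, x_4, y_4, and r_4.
x_1 = 244, y_1 = 188, r_1 = 64, x0_2 = 276, y0_2 = 88, x1_2 = 324, y1_2 = 192, x1_3 = 328, y1_3 = 336, x_4 = 96, y_4 = 268, r_4 = 32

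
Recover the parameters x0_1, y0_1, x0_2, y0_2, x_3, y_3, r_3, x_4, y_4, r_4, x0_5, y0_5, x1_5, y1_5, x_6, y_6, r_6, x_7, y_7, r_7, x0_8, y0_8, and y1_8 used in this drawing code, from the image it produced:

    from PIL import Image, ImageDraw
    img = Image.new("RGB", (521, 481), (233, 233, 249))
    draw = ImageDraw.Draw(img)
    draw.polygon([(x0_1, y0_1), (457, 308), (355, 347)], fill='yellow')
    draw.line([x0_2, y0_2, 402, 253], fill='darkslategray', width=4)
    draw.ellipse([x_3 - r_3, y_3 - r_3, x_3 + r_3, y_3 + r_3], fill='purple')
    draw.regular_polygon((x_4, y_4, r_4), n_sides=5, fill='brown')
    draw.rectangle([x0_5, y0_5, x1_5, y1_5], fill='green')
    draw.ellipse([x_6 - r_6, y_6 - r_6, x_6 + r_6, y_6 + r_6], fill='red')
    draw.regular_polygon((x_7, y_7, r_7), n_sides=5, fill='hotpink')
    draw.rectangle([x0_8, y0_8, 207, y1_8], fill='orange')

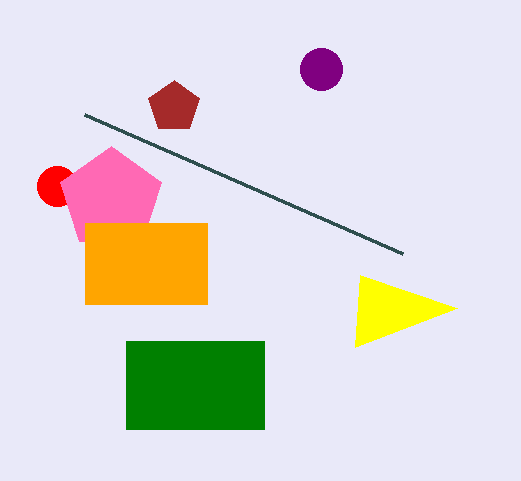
x0_1 = 360, y0_1 = 275, x0_2 = 84, y0_2 = 114, x_3 = 321, y_3 = 69, r_3 = 21, x_4 = 174, y_4 = 107, r_4 = 27, x0_5 = 126, y0_5 = 341, x1_5 = 264, y1_5 = 429, x_6 = 57, y_6 = 186, r_6 = 20, x_7 = 111, y_7 = 199, r_7 = 53, x0_8 = 85, y0_8 = 223, y1_8 = 304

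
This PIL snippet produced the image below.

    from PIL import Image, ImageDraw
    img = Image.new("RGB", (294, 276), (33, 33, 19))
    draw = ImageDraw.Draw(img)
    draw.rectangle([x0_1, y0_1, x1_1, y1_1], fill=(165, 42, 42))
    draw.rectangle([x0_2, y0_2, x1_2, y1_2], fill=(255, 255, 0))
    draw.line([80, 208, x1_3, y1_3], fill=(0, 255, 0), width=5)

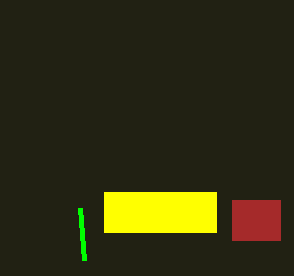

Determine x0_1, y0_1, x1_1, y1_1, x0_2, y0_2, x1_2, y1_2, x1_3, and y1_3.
x0_1 = 232
y0_1 = 200
x1_1 = 280
y1_1 = 240
x0_2 = 104
y0_2 = 192
x1_2 = 216
y1_2 = 232
x1_3 = 84
y1_3 = 260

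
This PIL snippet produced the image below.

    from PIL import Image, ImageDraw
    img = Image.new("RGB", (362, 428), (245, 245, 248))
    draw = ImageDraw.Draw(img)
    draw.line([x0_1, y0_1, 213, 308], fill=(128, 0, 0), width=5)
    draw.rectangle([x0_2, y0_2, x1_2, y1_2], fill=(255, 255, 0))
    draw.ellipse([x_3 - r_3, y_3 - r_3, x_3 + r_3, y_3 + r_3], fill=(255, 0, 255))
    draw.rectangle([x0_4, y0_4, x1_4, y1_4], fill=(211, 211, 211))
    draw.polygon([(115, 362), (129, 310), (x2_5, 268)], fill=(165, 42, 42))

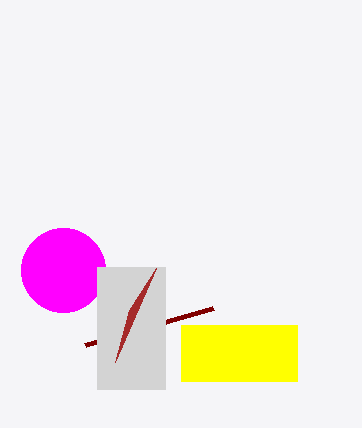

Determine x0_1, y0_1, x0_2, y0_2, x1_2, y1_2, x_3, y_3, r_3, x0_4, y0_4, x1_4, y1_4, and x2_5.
x0_1 = 85, y0_1 = 345, x0_2 = 181, y0_2 = 325, x1_2 = 297, y1_2 = 381, x_3 = 63, y_3 = 270, r_3 = 42, x0_4 = 97, y0_4 = 267, x1_4 = 165, y1_4 = 389, x2_5 = 156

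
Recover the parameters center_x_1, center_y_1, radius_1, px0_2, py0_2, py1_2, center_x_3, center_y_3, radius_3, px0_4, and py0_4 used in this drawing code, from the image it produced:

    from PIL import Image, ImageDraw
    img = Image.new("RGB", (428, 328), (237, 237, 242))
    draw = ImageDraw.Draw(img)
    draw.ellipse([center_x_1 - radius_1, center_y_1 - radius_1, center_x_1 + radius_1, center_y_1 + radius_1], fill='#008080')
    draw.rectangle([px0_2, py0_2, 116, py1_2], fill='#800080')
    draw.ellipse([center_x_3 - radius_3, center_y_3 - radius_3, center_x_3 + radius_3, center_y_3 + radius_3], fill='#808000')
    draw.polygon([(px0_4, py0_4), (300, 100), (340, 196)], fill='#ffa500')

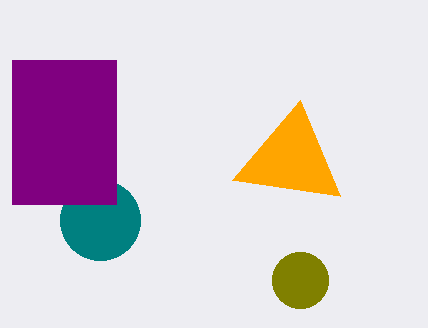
center_x_1 = 100
center_y_1 = 220
radius_1 = 40
px0_2 = 12
py0_2 = 60
py1_2 = 204
center_x_3 = 300
center_y_3 = 280
radius_3 = 28
px0_4 = 232
py0_4 = 180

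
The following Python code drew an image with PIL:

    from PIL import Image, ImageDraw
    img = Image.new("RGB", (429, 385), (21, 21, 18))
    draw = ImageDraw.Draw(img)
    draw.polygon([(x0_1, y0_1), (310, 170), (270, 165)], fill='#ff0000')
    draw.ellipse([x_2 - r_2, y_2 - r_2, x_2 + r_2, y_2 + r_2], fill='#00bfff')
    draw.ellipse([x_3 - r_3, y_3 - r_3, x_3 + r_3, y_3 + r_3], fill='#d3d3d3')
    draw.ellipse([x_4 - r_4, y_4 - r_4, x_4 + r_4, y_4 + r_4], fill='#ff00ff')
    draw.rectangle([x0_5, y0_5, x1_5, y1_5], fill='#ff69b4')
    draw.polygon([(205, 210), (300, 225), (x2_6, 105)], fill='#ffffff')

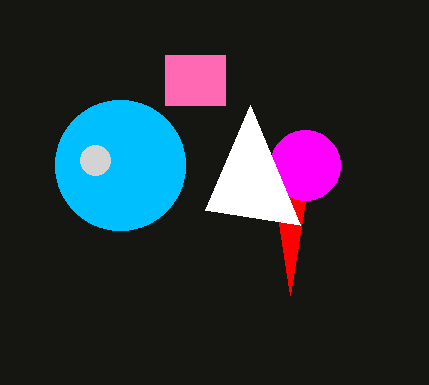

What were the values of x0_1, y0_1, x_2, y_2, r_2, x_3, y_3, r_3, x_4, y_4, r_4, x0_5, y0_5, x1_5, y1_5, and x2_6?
x0_1 = 290; y0_1 = 295; x_2 = 120; y_2 = 165; r_2 = 65; x_3 = 95; y_3 = 160; r_3 = 15; x_4 = 305; y_4 = 165; r_4 = 35; x0_5 = 165; y0_5 = 55; x1_5 = 225; y1_5 = 105; x2_6 = 250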